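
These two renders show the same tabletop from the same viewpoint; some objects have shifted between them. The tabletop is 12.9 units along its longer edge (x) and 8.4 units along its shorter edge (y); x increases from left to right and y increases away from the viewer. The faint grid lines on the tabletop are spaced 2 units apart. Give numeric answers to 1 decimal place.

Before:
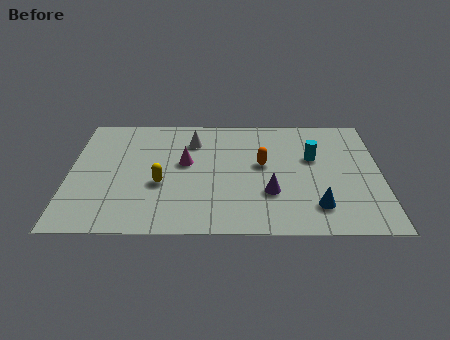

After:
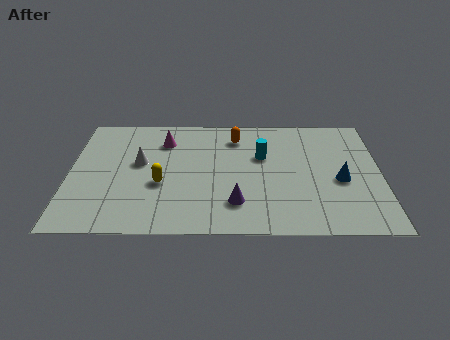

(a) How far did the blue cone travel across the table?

2.1

The blue cone moved from about (10.2, 1.8) to (11.2, 3.6), a distance of √(1.0² + 1.8²) ≈ 2.1.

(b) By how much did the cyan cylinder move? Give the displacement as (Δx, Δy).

(-2.1, 0.1)

The cyan cylinder was at about (10.1, 5.2) and moved to about (8.0, 5.3).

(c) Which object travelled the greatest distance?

the white cone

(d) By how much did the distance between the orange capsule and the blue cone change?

+1.7

They were about 3.6 units apart before and 5.3 after — 1.7 units further apart.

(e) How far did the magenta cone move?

1.8

The magenta cone moved from about (4.8, 4.8) to (3.9, 6.4), a distance of √(0.9² + 1.6²) ≈ 1.8.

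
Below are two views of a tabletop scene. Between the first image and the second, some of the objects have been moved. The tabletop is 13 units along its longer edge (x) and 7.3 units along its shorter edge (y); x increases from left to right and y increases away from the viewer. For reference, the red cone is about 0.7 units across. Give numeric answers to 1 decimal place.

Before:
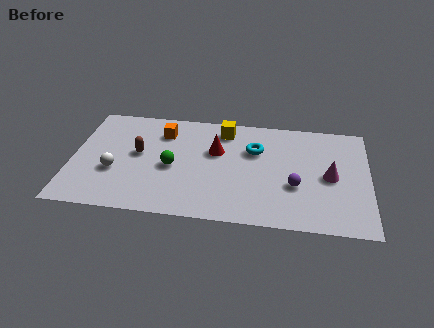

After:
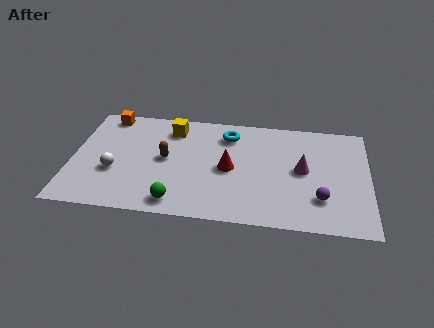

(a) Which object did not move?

the white sphere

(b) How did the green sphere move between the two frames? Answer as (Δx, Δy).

(0.3, -2.3)

The green sphere started near (4.4, 3.3) and ended near (4.7, 1.0).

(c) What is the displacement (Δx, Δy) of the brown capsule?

(1.2, -0.2)

The brown capsule started near (2.9, 4.0) and ended near (4.1, 3.8).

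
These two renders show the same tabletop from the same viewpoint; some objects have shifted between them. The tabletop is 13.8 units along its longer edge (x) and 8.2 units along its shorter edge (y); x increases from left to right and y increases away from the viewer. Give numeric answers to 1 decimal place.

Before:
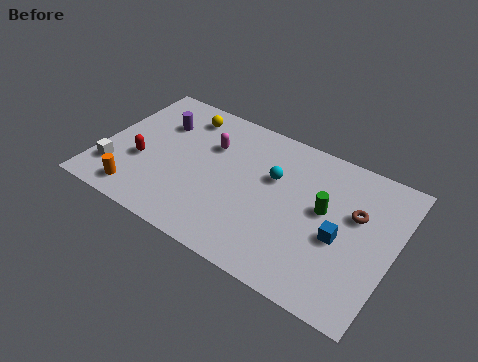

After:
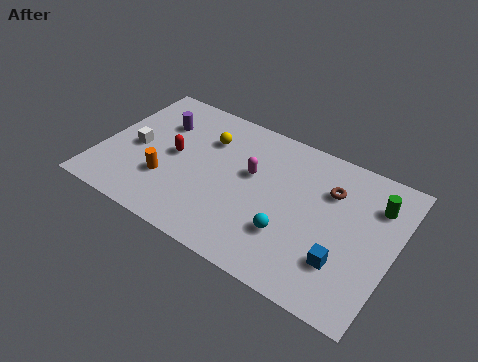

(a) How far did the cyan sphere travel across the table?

3.0

The cyan sphere moved from about (8.0, 5.2) to (9.2, 2.5), a distance of √(1.2² + 2.7²) ≈ 3.0.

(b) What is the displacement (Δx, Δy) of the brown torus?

(-1.3, 0.7)

The brown torus started near (11.9, 5.1) and ended near (10.6, 5.8).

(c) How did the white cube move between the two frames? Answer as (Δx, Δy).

(0.7, 1.8)

The white cube started near (0.9, 2.0) and ended near (1.6, 3.8).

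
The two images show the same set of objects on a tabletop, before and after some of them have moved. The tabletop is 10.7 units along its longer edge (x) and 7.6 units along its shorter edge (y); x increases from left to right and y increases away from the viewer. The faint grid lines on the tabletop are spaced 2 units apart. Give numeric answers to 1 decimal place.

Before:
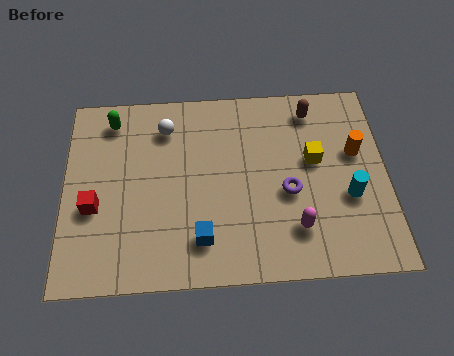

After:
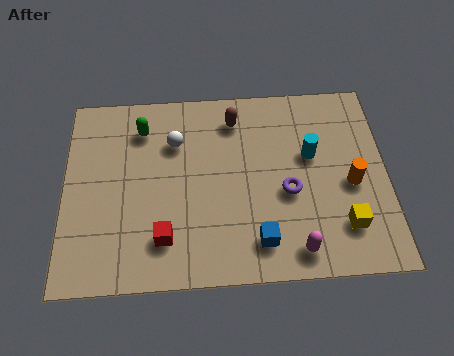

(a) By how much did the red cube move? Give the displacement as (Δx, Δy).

(2.3, -1.3)

From the two frames, the red cube sits at roughly (1.0, 3.0) before and (3.3, 1.7) after.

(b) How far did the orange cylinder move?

1.2

The orange cylinder moved from about (9.7, 4.6) to (9.5, 3.4), a distance of √(0.2² + 1.2²) ≈ 1.2.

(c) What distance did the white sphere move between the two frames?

0.7

The white sphere was near (3.4, 6.0) before and (3.7, 5.4) after, so it travelled √(0.3² + 0.6²) ≈ 0.7 units.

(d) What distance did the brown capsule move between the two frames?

2.6

The brown capsule was near (8.3, 6.4) before and (5.7, 6.2) after, so it travelled √(2.6² + 0.2²) ≈ 2.6 units.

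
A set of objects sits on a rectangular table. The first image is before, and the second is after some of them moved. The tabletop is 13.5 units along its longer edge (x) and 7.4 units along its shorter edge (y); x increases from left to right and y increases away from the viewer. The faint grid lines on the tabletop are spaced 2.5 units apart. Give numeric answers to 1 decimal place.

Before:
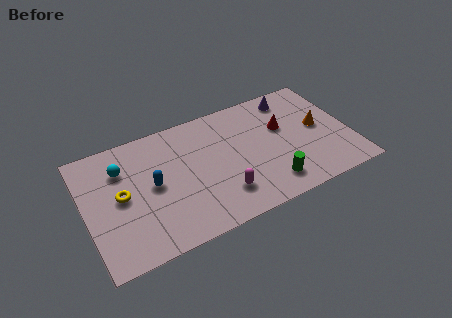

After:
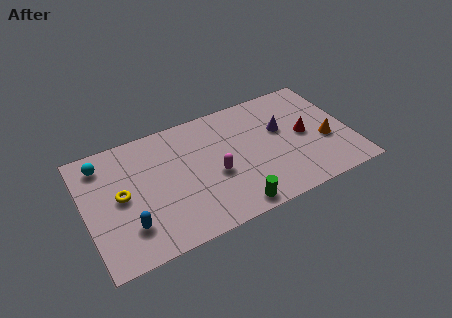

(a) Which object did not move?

the yellow torus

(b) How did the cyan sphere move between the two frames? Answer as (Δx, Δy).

(-0.9, 0.7)

From the two frames, the cyan sphere sits at roughly (2.0, 5.4) before and (1.1, 6.1) after.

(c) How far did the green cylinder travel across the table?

2.1

From (9.1, 1.4) to (7.1, 0.8), the green cylinder covered √(2.0² + 0.6²) ≈ 2.1 units.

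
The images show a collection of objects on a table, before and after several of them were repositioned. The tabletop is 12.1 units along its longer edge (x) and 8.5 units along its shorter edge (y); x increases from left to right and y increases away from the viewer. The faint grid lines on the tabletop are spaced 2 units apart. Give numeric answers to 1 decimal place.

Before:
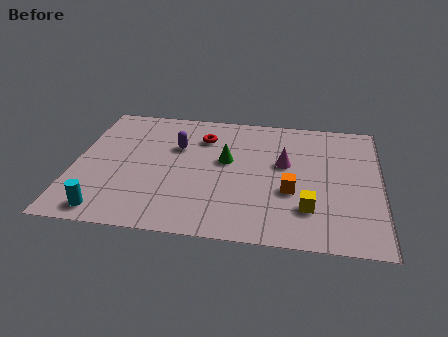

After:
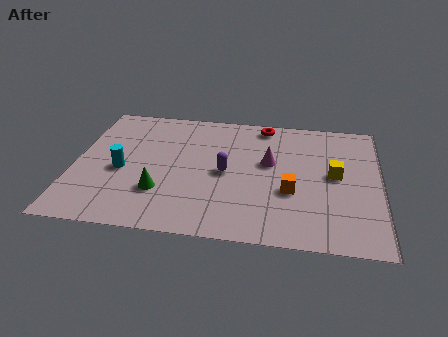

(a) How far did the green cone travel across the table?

3.5

From (6.0, 4.9) to (3.5, 2.5), the green cone covered √(2.5² + 2.4²) ≈ 3.5 units.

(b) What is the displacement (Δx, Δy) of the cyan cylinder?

(0.4, 2.7)

The cyan cylinder started near (1.5, 1.0) and ended near (1.9, 3.7).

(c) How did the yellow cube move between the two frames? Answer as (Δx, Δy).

(1.0, 2.3)

The yellow cube was at about (9.3, 2.2) and moved to about (10.3, 4.5).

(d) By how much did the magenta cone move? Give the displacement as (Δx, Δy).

(-0.6, 0.0)

From the two frames, the magenta cone sits at roughly (8.3, 5.0) before and (7.7, 5.0) after.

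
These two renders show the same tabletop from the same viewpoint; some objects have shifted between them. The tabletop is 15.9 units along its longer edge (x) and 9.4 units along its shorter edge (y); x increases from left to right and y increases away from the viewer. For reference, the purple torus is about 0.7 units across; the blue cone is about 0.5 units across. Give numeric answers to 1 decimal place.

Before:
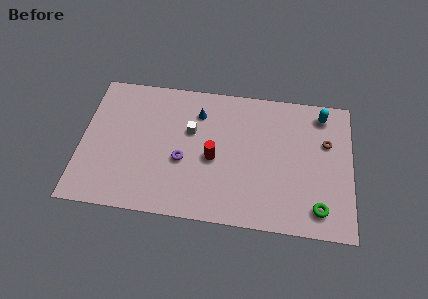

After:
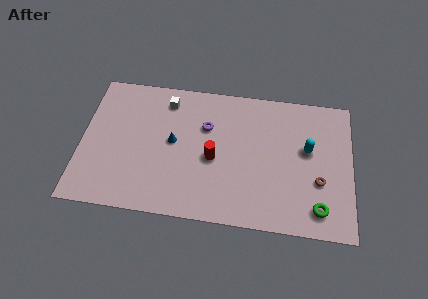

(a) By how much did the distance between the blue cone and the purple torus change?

-1.2

They were about 3.5 units apart before and 2.3 after — 1.2 units closer together.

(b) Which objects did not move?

the green torus and the red cylinder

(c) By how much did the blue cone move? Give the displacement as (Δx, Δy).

(-1.4, -2.2)

The blue cone started near (6.8, 7.2) and ended near (5.4, 5.0).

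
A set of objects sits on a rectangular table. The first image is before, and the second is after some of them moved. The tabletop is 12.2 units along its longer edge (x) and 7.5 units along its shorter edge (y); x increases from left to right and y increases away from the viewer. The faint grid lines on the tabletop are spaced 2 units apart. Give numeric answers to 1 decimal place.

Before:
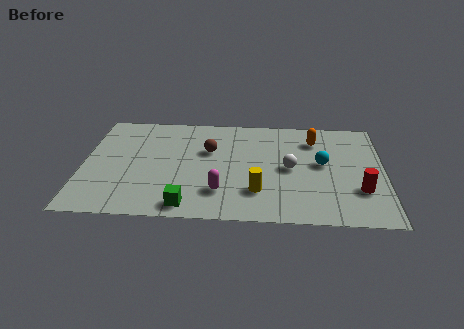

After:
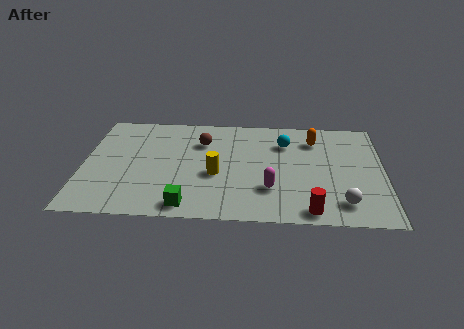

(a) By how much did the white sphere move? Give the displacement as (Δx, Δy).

(2.1, -2.3)

The white sphere was at about (8.4, 3.7) and moved to about (10.5, 1.4).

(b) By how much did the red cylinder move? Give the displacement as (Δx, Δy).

(-2.0, -1.5)

The red cylinder was at about (11.2, 2.3) and moved to about (9.2, 0.8).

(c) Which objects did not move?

the green cube and the orange capsule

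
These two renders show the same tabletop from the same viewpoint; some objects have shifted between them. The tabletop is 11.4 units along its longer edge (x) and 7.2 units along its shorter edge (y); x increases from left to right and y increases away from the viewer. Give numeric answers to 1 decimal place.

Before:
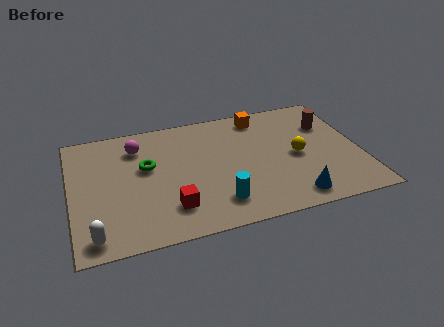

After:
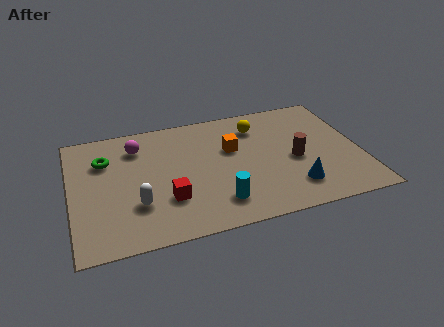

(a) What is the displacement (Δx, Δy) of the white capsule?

(1.7, 1.3)

From the two frames, the white capsule sits at roughly (0.8, 0.9) before and (2.5, 2.2) after.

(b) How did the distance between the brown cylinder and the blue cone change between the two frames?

-2.8

The distance was about 4.4 in the first image and 1.6 in the second, so they moved 2.8 units closer together.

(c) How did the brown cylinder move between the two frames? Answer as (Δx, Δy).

(-1.5, -1.8)

The brown cylinder started near (10.3, 5.0) and ended near (8.8, 3.2).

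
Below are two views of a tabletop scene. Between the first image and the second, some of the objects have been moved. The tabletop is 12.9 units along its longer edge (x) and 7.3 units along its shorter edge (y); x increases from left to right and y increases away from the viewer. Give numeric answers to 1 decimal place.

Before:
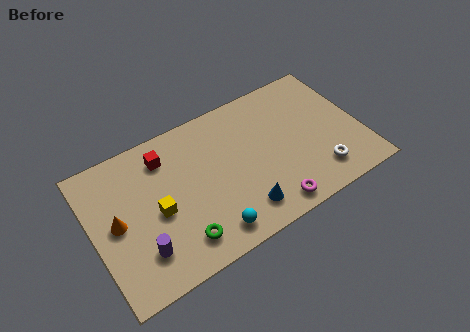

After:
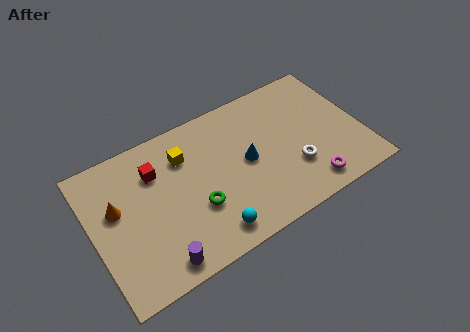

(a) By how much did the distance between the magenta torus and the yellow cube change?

+1.3

The distance was about 5.6 in the first image and 6.9 in the second, so they moved 1.3 units further apart.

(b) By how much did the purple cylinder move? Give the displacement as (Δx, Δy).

(0.7, -0.9)

The purple cylinder started near (2.0, 1.8) and ended near (2.7, 0.9).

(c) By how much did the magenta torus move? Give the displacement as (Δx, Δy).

(1.9, 0.2)

From the two frames, the magenta torus sits at roughly (8.1, 0.9) before and (10.0, 1.1) after.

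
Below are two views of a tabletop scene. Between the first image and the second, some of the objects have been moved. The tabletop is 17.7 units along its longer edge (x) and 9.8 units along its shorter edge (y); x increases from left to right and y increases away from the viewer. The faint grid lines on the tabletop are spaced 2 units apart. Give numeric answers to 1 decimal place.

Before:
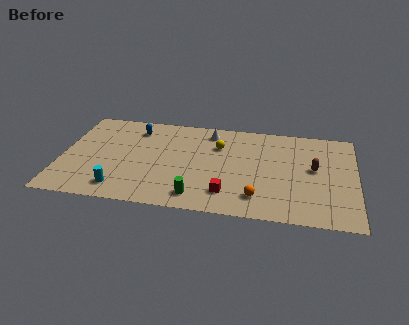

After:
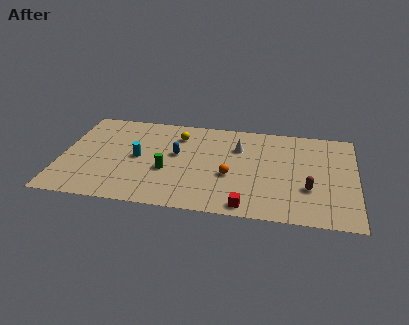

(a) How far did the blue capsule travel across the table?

3.5

From (4.3, 7.9) to (6.9, 5.6), the blue capsule covered √(2.6² + 2.3²) ≈ 3.5 units.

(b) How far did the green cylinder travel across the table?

3.0

The green cylinder moved from about (8.3, 1.5) to (6.4, 3.8), a distance of √(1.9² + 2.3²) ≈ 3.0.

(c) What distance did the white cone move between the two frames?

2.3

The white cone moved from about (8.8, 8.3) to (10.6, 6.9), a distance of √(1.8² + 1.4²) ≈ 2.3.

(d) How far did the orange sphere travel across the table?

2.5

From (11.9, 2.0) to (10.2, 3.9), the orange sphere covered √(1.7² + 1.9²) ≈ 2.5 units.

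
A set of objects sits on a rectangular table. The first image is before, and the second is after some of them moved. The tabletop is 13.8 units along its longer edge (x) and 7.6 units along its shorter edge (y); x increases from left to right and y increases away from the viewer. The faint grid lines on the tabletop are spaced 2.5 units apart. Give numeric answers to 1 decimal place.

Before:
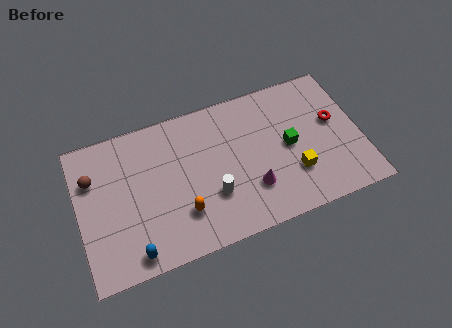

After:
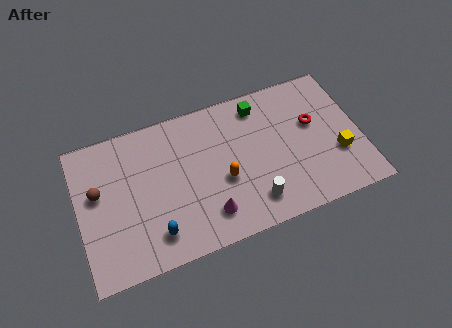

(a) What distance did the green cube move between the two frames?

2.9

The green cube moved from about (10.3, 3.8) to (9.1, 6.4), a distance of √(1.2² + 2.6²) ≈ 2.9.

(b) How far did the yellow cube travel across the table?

2.2

The yellow cube moved from about (10.4, 2.3) to (12.6, 2.6), a distance of √(2.2² + 0.3²) ≈ 2.2.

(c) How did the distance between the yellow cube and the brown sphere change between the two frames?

+1.7

Before: roughly 10.1 units apart; after: 11.8. That's 1.7 units further apart.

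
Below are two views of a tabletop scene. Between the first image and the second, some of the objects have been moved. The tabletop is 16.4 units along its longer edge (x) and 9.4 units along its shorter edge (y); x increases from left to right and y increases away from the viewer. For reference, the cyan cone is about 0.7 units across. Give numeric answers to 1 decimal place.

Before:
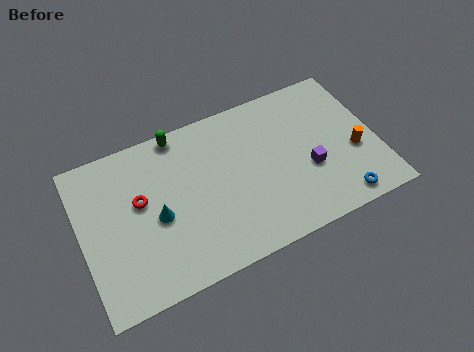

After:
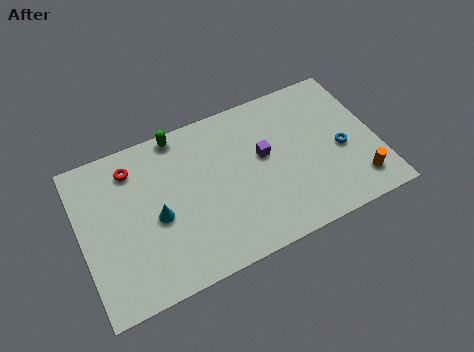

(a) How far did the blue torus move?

3.0

The blue torus moved from about (13.9, 1.1) to (14.4, 4.1), a distance of √(0.5² + 3.0²) ≈ 3.0.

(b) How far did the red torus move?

2.1

The red torus was near (3.3, 5.5) before and (3.1, 7.6) after, so it travelled √(0.2² + 2.1²) ≈ 2.1 units.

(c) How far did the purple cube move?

2.9

The purple cube was near (12.5, 3.6) before and (10.2, 5.4) after, so it travelled √(2.3² + 1.8²) ≈ 2.9 units.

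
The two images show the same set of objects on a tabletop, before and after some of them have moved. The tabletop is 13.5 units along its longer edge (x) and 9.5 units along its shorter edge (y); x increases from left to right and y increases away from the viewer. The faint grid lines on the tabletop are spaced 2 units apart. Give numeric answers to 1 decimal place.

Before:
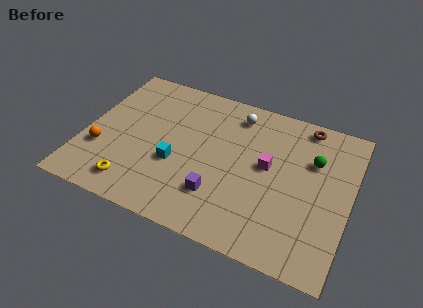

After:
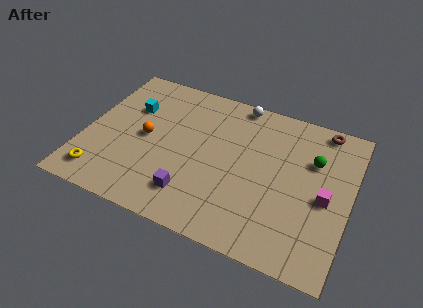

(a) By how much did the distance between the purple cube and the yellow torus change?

+0.3

They were about 4.3 units apart before and 4.6 after — 0.3 units further apart.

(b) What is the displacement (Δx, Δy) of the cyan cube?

(-2.7, 2.8)

From the two frames, the cyan cube sits at roughly (4.8, 3.6) before and (2.1, 6.4) after.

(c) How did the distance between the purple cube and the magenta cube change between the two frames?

+3.4

Before: roughly 3.5 units apart; after: 6.9. That's 3.4 units further apart.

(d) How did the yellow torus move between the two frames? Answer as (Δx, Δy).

(-1.7, 0.0)

The yellow torus was at about (2.9, 1.5) and moved to about (1.2, 1.5).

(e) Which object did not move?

the green sphere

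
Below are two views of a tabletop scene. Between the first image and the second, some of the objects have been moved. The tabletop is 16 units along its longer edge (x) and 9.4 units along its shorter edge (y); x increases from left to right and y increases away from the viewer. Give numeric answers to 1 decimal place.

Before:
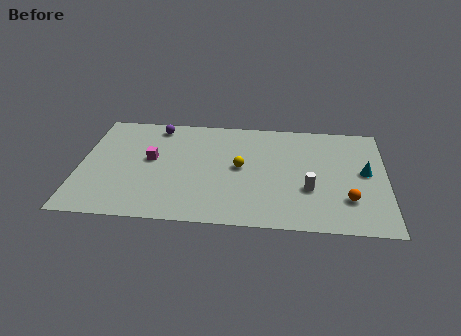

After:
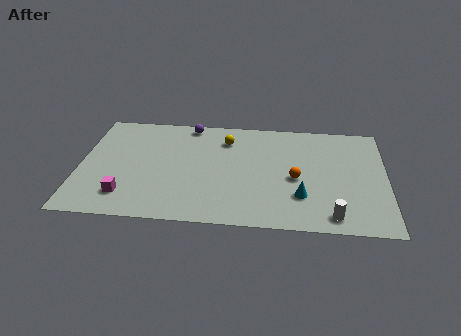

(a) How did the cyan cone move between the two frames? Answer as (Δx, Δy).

(-3.3, -2.3)

The cyan cone was at about (14.9, 5.0) and moved to about (11.6, 2.7).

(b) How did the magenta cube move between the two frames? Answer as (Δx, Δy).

(-1.2, -3.2)

The magenta cube was at about (3.7, 5.2) and moved to about (2.5, 2.0).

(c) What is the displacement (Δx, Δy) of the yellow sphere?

(-0.8, 2.4)

The yellow sphere started near (8.4, 4.9) and ended near (7.6, 7.3).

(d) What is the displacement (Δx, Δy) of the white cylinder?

(1.2, -2.1)

The white cylinder was at about (12.0, 3.3) and moved to about (13.2, 1.2).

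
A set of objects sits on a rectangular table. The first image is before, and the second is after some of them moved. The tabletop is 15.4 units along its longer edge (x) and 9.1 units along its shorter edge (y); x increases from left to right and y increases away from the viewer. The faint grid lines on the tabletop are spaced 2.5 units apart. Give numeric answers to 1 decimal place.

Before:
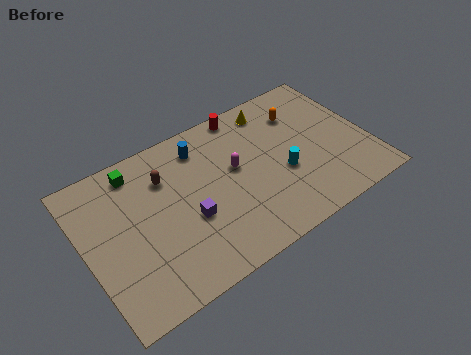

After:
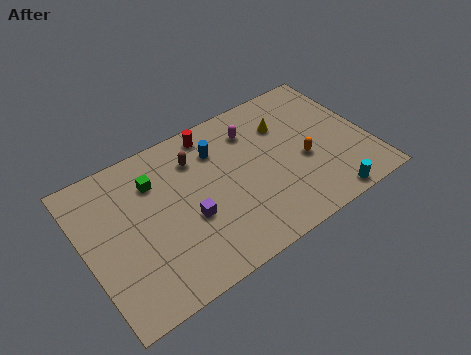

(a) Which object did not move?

the purple cube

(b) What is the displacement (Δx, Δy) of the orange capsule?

(-0.4, -3.0)

From the two frames, the orange capsule sits at roughly (12.2, 6.8) before and (11.8, 3.8) after.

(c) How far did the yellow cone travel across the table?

1.4

The yellow cone was near (10.8, 7.8) before and (11.2, 6.5) after, so it travelled √(0.4² + 1.3²) ≈ 1.4 units.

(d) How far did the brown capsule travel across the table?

1.7

From (4.6, 6.6) to (6.3, 6.9), the brown capsule covered √(1.7² + 0.3²) ≈ 1.7 units.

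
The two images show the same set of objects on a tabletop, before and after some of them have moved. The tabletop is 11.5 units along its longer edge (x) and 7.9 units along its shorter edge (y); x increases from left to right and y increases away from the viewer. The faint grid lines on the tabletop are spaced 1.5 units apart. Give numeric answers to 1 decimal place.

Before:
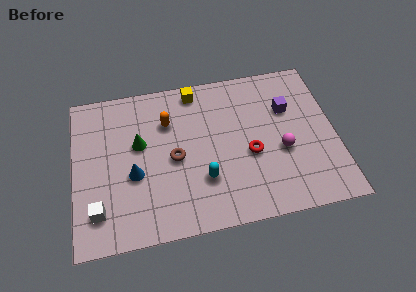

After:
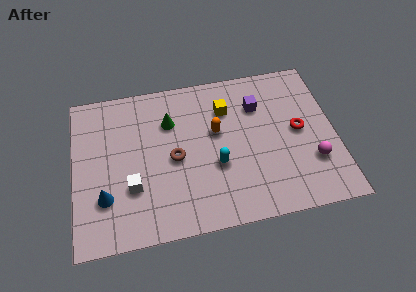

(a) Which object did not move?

the brown torus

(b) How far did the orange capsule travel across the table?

2.3

From (4.2, 5.6) to (6.3, 4.7), the orange capsule covered √(2.1² + 0.9²) ≈ 2.3 units.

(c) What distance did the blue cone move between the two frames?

1.6

The blue cone moved from about (2.6, 3.2) to (1.3, 2.3), a distance of √(1.3² + 0.9²) ≈ 1.6.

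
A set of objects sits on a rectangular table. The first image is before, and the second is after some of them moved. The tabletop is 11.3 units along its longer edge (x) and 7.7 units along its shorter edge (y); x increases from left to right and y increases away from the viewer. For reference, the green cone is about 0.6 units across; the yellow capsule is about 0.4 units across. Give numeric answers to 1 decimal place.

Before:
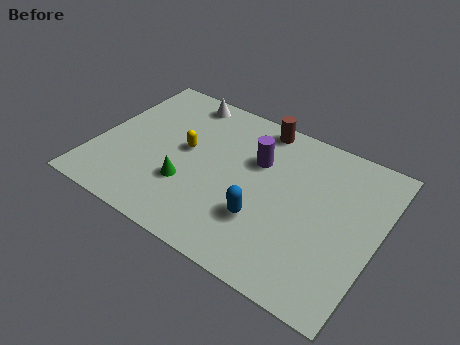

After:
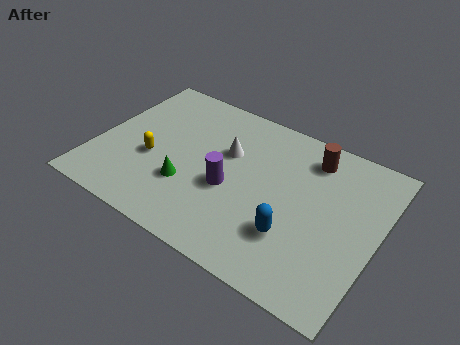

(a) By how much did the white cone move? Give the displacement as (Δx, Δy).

(2.2, -1.9)

The white cone was at about (2.9, 6.8) and moved to about (5.1, 4.9).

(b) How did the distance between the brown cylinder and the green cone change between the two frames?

+0.9

The distance was about 4.9 in the first image and 5.8 in the second, so they moved 0.9 units further apart.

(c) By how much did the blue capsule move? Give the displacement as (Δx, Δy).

(1.2, -0.1)

The blue capsule was at about (7.0, 2.4) and moved to about (8.2, 2.3).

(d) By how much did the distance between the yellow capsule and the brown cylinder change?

+3.1

The distance was about 3.7 in the first image and 6.8 in the second, so they moved 3.1 units further apart.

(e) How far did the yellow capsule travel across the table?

1.6

The yellow capsule was near (3.5, 4.2) before and (2.3, 3.1) after, so it travelled √(1.2² + 1.1²) ≈ 1.6 units.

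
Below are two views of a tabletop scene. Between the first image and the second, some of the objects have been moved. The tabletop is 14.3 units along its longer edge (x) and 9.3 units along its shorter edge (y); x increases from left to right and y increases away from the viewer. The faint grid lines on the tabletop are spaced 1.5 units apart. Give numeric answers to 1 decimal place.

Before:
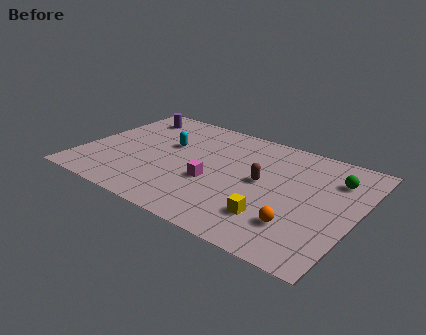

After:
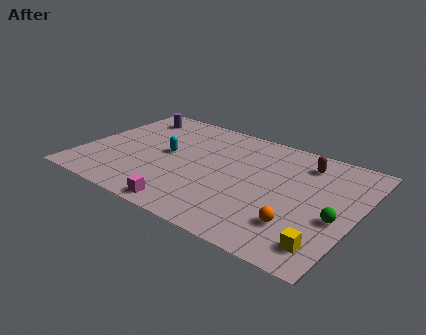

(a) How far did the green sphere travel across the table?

3.1

From (12.9, 6.9) to (13.4, 3.8), the green sphere covered √(0.5² + 3.1²) ≈ 3.1 units.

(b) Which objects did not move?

the orange sphere and the purple cylinder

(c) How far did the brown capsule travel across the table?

3.2

The brown capsule moved from about (9.4, 4.9) to (11.2, 7.5), a distance of √(1.8² + 2.6²) ≈ 3.2.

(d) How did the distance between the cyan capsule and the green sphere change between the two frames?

+0.4

They were about 8.8 units apart before and 9.2 after — 0.4 units further apart.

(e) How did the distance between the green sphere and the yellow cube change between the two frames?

-3.0

The distance was about 5.2 in the first image and 2.2 in the second, so they moved 3.0 units closer together.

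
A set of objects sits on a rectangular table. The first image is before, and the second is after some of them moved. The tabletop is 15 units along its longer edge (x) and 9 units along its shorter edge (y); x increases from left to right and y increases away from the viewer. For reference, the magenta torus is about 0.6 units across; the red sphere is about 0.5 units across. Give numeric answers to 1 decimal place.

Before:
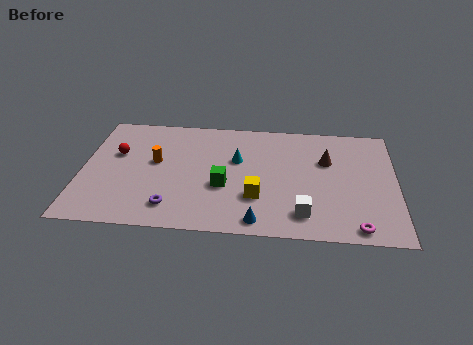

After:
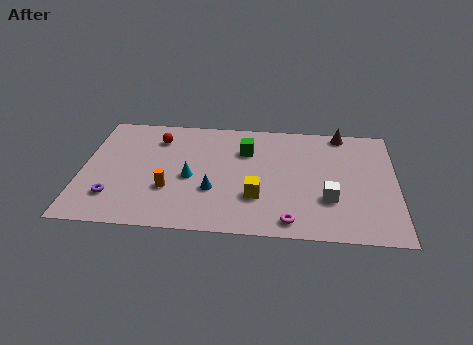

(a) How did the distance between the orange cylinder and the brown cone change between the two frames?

+1.5

Before: roughly 8.2 units apart; after: 9.7. That's 1.5 units further apart.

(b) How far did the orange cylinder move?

2.2

From (3.5, 5.1) to (4.2, 3.0), the orange cylinder covered √(0.7² + 2.1²) ≈ 2.2 units.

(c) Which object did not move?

the yellow cube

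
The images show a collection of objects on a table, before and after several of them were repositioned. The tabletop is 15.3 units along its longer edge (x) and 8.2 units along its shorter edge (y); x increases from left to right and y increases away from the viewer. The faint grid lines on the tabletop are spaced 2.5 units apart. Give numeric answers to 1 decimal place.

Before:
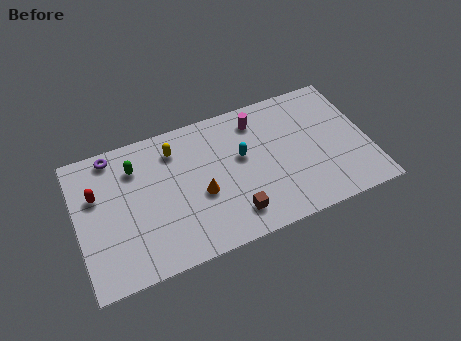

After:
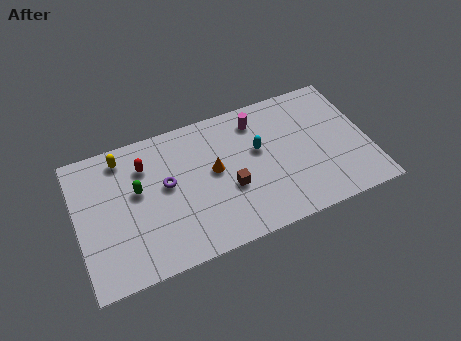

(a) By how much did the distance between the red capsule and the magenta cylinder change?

-2.7

They were about 8.7 units apart before and 6.0 after — 2.7 units closer together.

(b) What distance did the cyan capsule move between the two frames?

0.9

From (8.7, 4.8) to (9.6, 4.9), the cyan capsule covered √(0.9² + 0.1²) ≈ 0.9 units.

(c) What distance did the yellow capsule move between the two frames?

2.7

The yellow capsule moved from about (5.3, 6.5) to (2.6, 7.0), a distance of √(2.7² + 0.5²) ≈ 2.7.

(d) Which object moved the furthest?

the purple torus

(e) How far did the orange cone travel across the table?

1.4

The orange cone moved from about (6.4, 3.4) to (7.2, 4.5), a distance of √(0.8² + 1.1²) ≈ 1.4.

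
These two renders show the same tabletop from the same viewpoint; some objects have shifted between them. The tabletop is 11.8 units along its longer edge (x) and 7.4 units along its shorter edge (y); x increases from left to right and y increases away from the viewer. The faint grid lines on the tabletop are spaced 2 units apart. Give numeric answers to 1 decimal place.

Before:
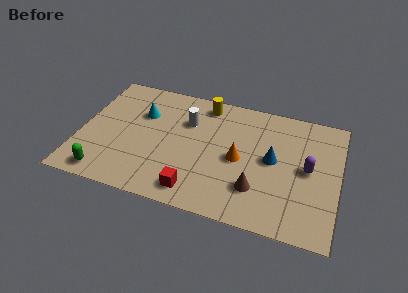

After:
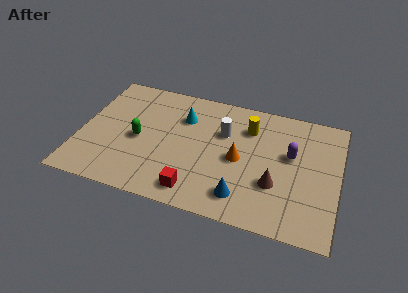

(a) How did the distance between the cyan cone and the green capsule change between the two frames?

-1.6

They were about 4.3 units apart before and 2.7 after — 1.6 units closer together.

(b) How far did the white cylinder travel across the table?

1.7

The white cylinder was near (4.8, 5.1) before and (6.5, 4.9) after, so it travelled √(1.7² + 0.2²) ≈ 1.7 units.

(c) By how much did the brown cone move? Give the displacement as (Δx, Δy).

(0.8, 0.5)

The brown cone started near (8.2, 2.0) and ended near (9.0, 2.5).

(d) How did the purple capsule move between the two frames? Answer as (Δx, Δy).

(-0.8, 0.6)

The purple capsule was at about (10.4, 3.8) and moved to about (9.6, 4.4).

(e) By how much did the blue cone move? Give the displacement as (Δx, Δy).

(-1.2, -2.5)

From the two frames, the blue cone sits at roughly (8.8, 3.9) before and (7.6, 1.4) after.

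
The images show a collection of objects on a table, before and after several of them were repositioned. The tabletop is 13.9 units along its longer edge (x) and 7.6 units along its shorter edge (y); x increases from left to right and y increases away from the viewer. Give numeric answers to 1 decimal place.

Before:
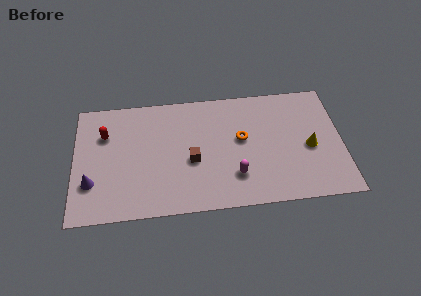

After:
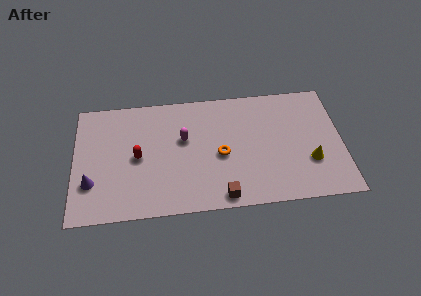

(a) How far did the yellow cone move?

0.9

From (12.2, 3.4) to (12.2, 2.5), the yellow cone covered √(0.0² + 0.9²) ≈ 0.9 units.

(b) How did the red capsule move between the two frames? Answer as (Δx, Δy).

(1.7, -1.6)

The red capsule was at about (1.6, 5.3) and moved to about (3.3, 3.7).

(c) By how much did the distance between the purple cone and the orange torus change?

-1.3

They were about 8.1 units apart before and 6.8 after — 1.3 units closer together.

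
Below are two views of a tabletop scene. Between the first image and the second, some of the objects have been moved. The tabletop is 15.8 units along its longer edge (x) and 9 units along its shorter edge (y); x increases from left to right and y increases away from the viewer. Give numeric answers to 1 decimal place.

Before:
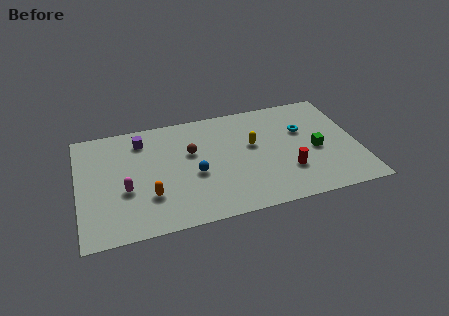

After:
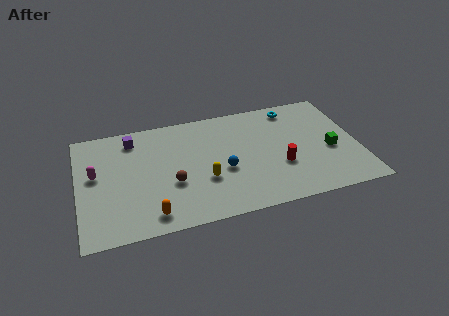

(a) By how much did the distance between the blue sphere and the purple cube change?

+1.7

The distance was about 4.5 in the first image and 6.2 in the second, so they moved 1.7 units further apart.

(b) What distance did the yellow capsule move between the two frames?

3.6

The yellow capsule was near (9.9, 5.3) before and (7.0, 3.2) after, so it travelled √(2.9² + 2.1²) ≈ 3.6 units.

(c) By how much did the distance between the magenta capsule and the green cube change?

+2.5

The distance was about 10.8 in the first image and 13.3 in the second, so they moved 2.5 units further apart.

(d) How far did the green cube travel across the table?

0.8

The green cube was near (13.4, 4.0) before and (14.2, 3.8) after, so it travelled √(0.8² + 0.2²) ≈ 0.8 units.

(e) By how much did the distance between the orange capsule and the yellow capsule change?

-2.9

They were about 6.5 units apart before and 3.6 after — 2.9 units closer together.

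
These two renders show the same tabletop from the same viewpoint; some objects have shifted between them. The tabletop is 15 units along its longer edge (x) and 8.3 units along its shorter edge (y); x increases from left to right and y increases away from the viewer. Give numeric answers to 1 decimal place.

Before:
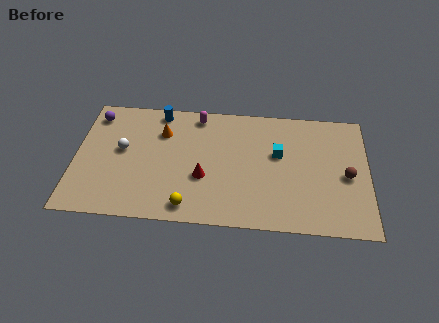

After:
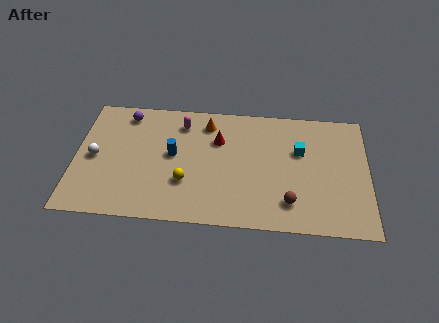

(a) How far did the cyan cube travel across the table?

1.1

The cyan cube was near (10.4, 5.0) before and (11.5, 5.3) after, so it travelled √(1.1² + 0.3²) ≈ 1.1 units.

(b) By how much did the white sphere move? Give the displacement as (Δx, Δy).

(-1.4, -0.6)

From the two frames, the white sphere sits at roughly (2.4, 4.6) before and (1.0, 4.0) after.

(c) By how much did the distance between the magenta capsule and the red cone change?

-2.1

They were about 4.2 units apart before and 2.1 after — 2.1 units closer together.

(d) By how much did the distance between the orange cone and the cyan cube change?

-1.1

The distance was about 6.1 in the first image and 5.0 in the second, so they moved 1.1 units closer together.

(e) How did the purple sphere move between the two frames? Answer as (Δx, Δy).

(1.6, 0.2)

The purple sphere started near (0.9, 6.9) and ended near (2.5, 7.1).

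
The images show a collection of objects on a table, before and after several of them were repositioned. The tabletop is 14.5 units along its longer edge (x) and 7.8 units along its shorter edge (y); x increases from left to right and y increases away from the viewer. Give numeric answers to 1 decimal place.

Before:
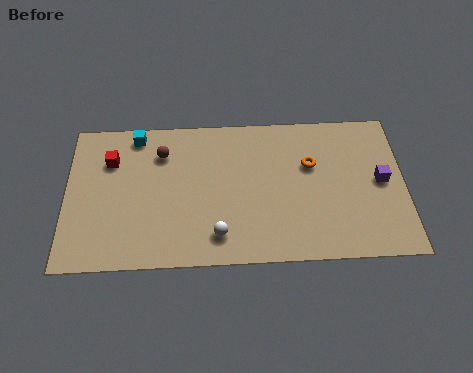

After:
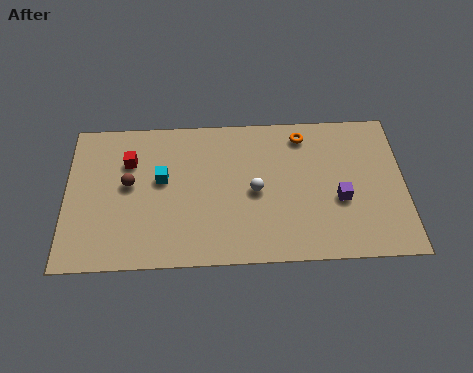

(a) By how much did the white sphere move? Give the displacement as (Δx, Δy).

(1.6, 2.2)

The white sphere started near (6.5, 1.5) and ended near (8.1, 3.7).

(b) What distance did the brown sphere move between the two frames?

2.1

The brown sphere was near (4.1, 5.9) before and (2.7, 4.3) after, so it travelled √(1.4² + 1.6²) ≈ 2.1 units.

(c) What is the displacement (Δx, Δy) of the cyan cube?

(1.1, -2.4)

The cyan cube was at about (3.0, 6.9) and moved to about (4.1, 4.5).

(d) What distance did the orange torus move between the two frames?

1.6

From (10.5, 5.0) to (10.2, 6.6), the orange torus covered √(0.3² + 1.6²) ≈ 1.6 units.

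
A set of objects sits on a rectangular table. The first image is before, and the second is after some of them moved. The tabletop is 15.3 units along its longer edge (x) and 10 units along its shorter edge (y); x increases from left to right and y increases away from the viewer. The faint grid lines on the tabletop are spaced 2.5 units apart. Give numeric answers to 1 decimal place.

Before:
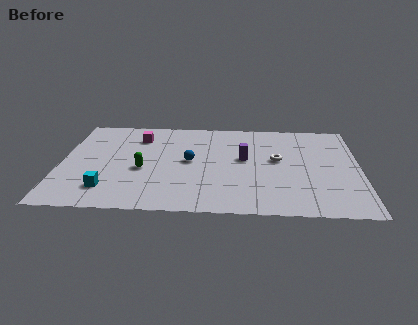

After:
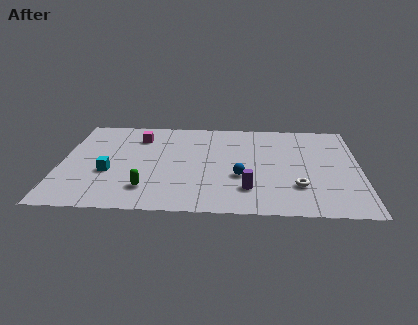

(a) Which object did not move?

the magenta cube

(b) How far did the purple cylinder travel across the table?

3.2

From (9.4, 5.6) to (9.6, 2.4), the purple cylinder covered √(0.2² + 3.2²) ≈ 3.2 units.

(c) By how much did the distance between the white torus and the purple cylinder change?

+0.8

Before: roughly 1.7 units apart; after: 2.5. That's 0.8 units further apart.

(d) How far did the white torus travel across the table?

3.0

From (11.1, 5.6) to (12.1, 2.8), the white torus covered √(1.0² + 2.8²) ≈ 3.0 units.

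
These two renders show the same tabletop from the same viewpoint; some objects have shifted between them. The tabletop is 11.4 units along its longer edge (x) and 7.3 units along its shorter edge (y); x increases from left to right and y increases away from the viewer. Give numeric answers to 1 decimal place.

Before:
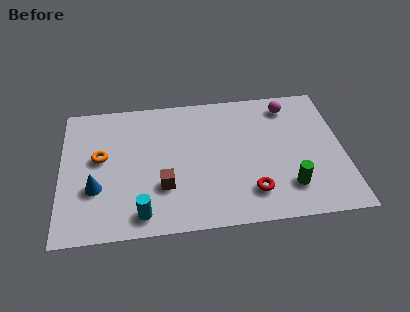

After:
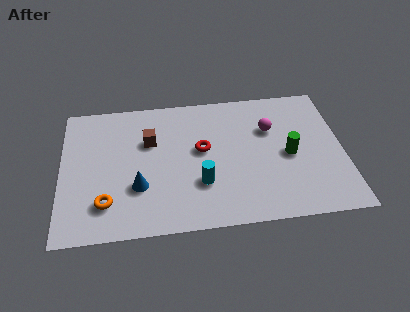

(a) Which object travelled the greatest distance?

the red torus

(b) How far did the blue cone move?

1.7

The blue cone moved from about (1.4, 2.5) to (3.1, 2.4), a distance of √(1.7² + 0.1²) ≈ 1.7.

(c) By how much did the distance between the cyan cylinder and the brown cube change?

+1.6

They were about 1.6 units apart before and 3.2 after — 1.6 units further apart.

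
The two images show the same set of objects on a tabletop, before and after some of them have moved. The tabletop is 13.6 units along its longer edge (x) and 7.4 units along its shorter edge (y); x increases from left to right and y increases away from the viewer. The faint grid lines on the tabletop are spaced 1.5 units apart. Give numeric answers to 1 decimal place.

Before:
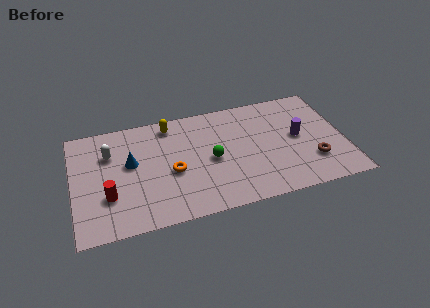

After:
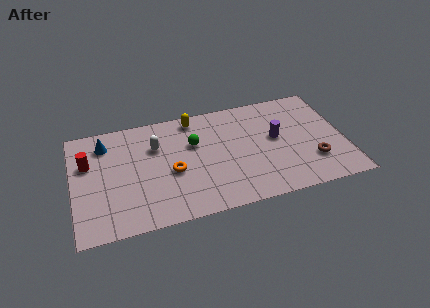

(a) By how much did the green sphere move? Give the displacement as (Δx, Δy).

(-0.8, 1.3)

The green sphere started near (6.9, 3.5) and ended near (6.1, 4.8).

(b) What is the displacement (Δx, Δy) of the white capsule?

(2.3, -0.1)

The white capsule started near (1.9, 5.2) and ended near (4.2, 5.1).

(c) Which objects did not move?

the brown torus and the orange torus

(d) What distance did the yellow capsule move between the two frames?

1.2

From (5.0, 6.4) to (6.2, 6.5), the yellow capsule covered √(1.2² + 0.1²) ≈ 1.2 units.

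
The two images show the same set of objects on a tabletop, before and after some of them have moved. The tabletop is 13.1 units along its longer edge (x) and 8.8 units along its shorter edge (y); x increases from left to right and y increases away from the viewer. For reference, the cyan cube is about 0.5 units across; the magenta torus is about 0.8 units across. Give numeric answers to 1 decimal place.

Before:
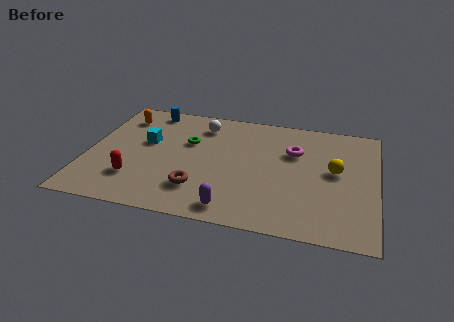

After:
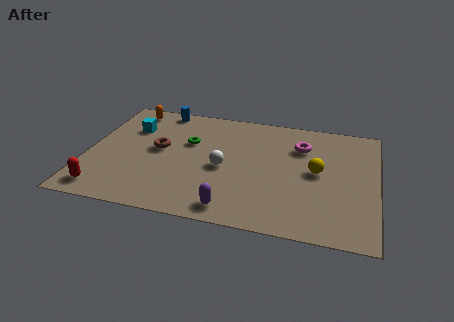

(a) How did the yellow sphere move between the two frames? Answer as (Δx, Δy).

(-0.8, -0.2)

From the two frames, the yellow sphere sits at roughly (11.2, 4.8) before and (10.4, 4.6) after.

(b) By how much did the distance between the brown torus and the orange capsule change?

-2.9

They were about 6.2 units apart before and 3.3 after — 2.9 units closer together.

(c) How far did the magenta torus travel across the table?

0.6

The magenta torus was near (9.3, 5.9) before and (9.6, 6.4) after, so it travelled √(0.3² + 0.5²) ≈ 0.6 units.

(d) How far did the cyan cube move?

1.3

From (2.6, 5.2) to (1.8, 6.2), the cyan cube covered √(0.8² + 1.0²) ≈ 1.3 units.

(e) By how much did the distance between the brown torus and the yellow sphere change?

+0.7

Before: roughly 6.5 units apart; after: 7.2. That's 0.7 units further apart.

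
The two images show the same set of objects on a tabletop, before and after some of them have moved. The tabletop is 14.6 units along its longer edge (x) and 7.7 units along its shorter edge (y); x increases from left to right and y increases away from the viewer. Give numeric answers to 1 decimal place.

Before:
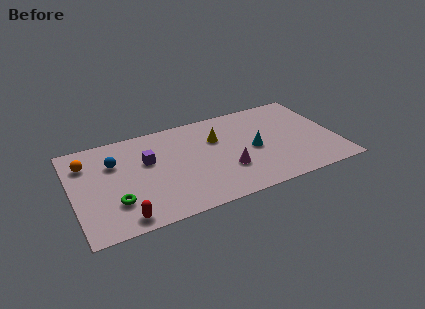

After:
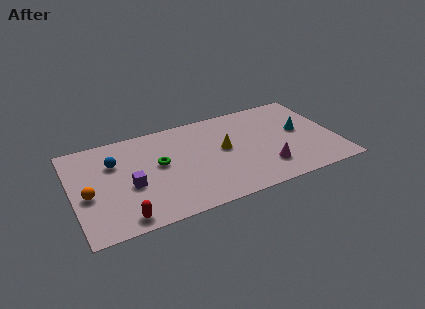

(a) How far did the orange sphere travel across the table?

2.5

From (0.9, 5.8) to (0.8, 3.3), the orange sphere covered √(0.1² + 2.5²) ≈ 2.5 units.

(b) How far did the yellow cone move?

1.0

The yellow cone moved from about (8.1, 5.2) to (8.4, 4.2), a distance of √(0.3² + 1.0²) ≈ 1.0.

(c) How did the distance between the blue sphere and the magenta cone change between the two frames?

+2.2

They were about 6.6 units apart before and 8.8 after — 2.2 units further apart.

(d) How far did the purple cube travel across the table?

1.9

From (4.2, 4.8) to (3.1, 3.2), the purple cube covered √(1.1² + 1.6²) ≈ 1.9 units.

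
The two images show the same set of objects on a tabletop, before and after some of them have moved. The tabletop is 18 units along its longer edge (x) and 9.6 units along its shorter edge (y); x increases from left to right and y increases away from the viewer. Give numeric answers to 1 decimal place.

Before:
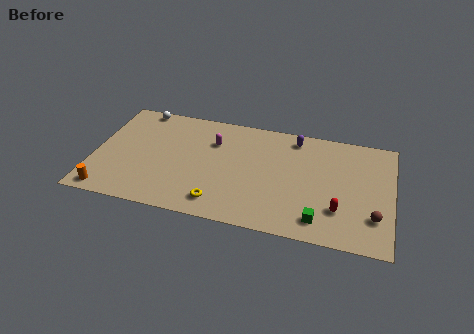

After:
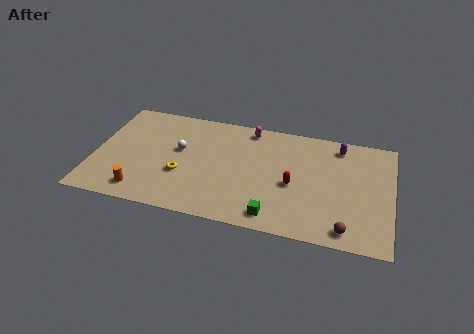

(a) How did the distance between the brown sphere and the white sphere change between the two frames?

-4.7

The distance was about 15.9 in the first image and 11.2 in the second, so they moved 4.7 units closer together.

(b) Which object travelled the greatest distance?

the white sphere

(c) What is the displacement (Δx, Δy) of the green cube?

(-2.7, -0.3)

The green cube started near (13.8, 1.6) and ended near (11.1, 1.3).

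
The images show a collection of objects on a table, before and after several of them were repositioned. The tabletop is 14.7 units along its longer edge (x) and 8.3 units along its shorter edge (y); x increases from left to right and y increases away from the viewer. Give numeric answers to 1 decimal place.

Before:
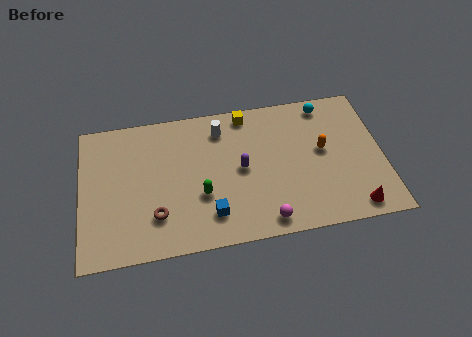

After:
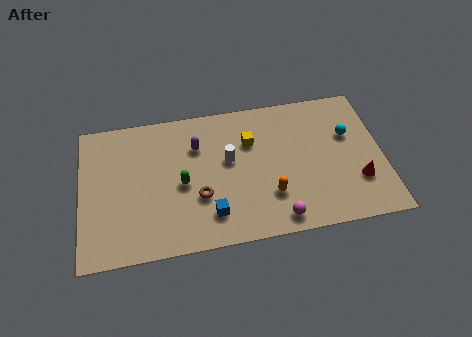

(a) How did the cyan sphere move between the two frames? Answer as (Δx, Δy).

(1.0, -2.0)

From the two frames, the cyan sphere sits at roughly (12.1, 7.3) before and (13.1, 5.3) after.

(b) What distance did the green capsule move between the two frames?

1.2

The green capsule moved from about (5.8, 3.0) to (4.9, 3.8), a distance of √(0.9² + 0.8²) ≈ 1.2.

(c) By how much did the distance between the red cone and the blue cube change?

+0.3

They were about 6.9 units apart before and 7.2 after — 0.3 units further apart.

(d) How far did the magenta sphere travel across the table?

0.6

The magenta sphere moved from about (8.8, 1.0) to (9.4, 1.0), a distance of √(0.6² + 0.0²) ≈ 0.6.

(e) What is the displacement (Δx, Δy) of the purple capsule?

(-2.1, 1.7)

The purple capsule started near (7.8, 4.2) and ended near (5.7, 5.9).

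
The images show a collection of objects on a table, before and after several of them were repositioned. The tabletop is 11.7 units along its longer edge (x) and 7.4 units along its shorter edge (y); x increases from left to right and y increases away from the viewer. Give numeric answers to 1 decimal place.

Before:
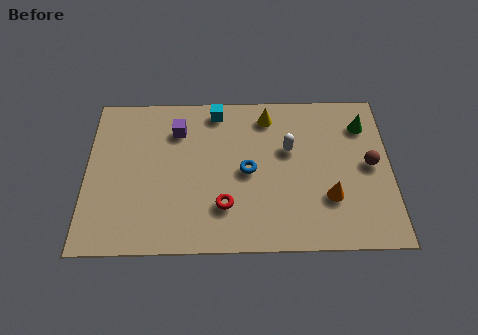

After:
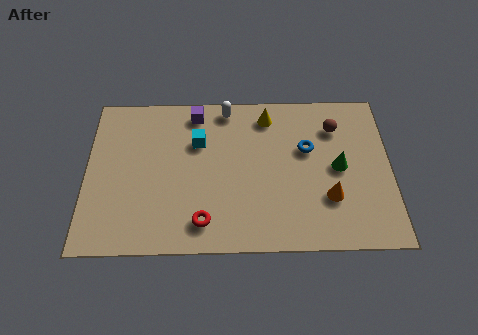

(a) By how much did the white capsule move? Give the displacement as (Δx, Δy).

(-2.4, 2.0)

The white capsule was at about (7.8, 4.6) and moved to about (5.4, 6.6).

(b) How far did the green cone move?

2.2

The green cone moved from about (10.7, 5.7) to (9.7, 3.7), a distance of √(1.0² + 2.0²) ≈ 2.2.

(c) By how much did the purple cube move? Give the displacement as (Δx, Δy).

(0.7, 0.8)

The purple cube started near (3.5, 5.6) and ended near (4.2, 6.4).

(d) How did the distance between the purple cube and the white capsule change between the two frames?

-3.2

Before: roughly 4.4 units apart; after: 1.2. That's 3.2 units closer together.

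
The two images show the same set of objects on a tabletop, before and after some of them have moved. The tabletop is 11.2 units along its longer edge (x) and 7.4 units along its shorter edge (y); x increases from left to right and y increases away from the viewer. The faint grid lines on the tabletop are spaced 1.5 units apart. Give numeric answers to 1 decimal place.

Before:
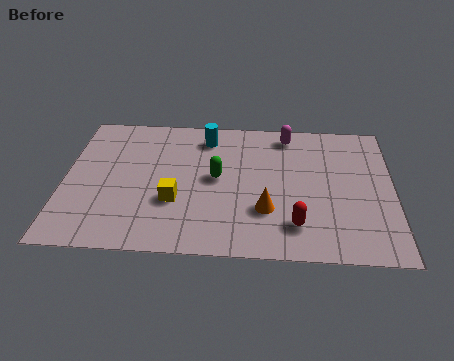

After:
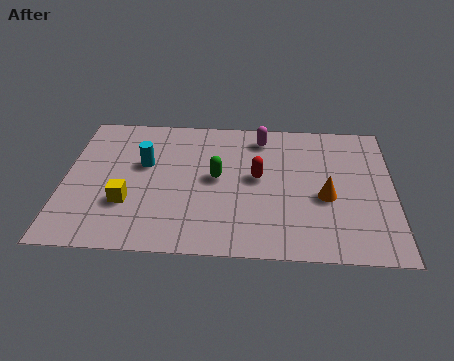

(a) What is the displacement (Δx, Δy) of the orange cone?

(2.0, 0.8)

The orange cone was at about (6.9, 2.3) and moved to about (8.9, 3.1).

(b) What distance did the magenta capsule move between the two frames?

0.9

The magenta capsule was near (7.6, 6.4) before and (6.7, 6.2) after, so it travelled √(0.9² + 0.2²) ≈ 0.9 units.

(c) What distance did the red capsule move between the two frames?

2.7

From (7.9, 1.6) to (6.6, 4.0), the red capsule covered √(1.3² + 2.4²) ≈ 2.7 units.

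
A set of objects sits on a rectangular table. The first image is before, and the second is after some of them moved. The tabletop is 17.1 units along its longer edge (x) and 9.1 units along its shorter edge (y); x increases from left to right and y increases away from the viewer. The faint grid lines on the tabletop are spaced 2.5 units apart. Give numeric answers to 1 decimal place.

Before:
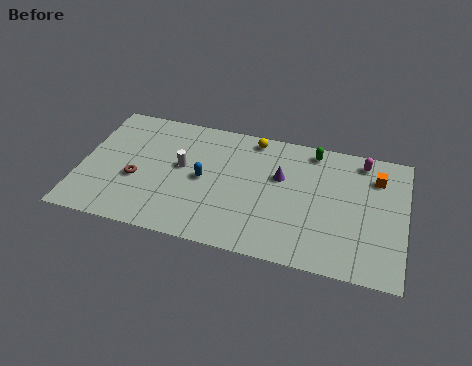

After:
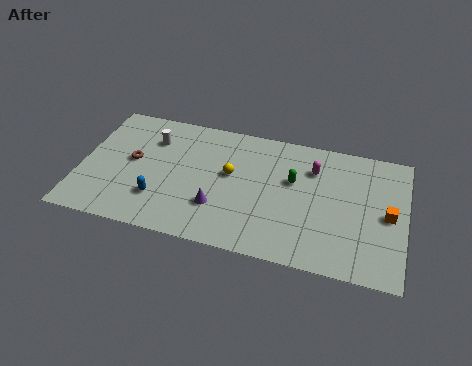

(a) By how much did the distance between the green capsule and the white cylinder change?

+0.3

They were about 7.4 units apart before and 7.7 after — 0.3 units further apart.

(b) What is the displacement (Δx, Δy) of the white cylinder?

(-1.7, 1.6)

From the two frames, the white cylinder sits at roughly (5.3, 5.1) before and (3.6, 6.7) after.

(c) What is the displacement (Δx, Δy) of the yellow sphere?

(-1.0, -2.9)

The yellow sphere was at about (8.9, 8.1) and moved to about (7.9, 5.2).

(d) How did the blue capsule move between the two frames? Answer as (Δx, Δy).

(-2.2, -2.0)

The blue capsule started near (6.5, 4.5) and ended near (4.3, 2.5).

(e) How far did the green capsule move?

2.6

From (12.1, 8.0) to (11.2, 5.6), the green capsule covered √(0.9² + 2.4²) ≈ 2.6 units.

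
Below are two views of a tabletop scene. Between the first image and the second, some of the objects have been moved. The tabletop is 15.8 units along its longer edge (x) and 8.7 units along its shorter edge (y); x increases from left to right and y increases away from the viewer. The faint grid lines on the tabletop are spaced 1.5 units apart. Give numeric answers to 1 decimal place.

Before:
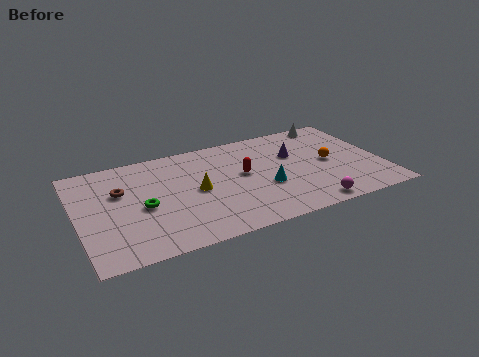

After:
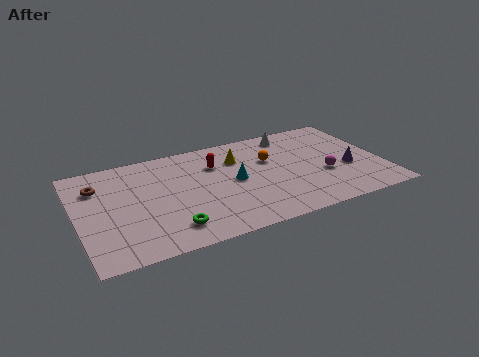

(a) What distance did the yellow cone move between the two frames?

3.1

The yellow cone moved from about (6.1, 4.3) to (8.5, 6.3), a distance of √(2.4² + 2.0²) ≈ 3.1.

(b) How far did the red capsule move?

1.9

The red capsule moved from about (8.6, 4.8) to (7.3, 6.2), a distance of √(1.3² + 1.4²) ≈ 1.9.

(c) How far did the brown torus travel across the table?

1.4

The brown torus moved from about (2.3, 5.6) to (1.2, 6.4), a distance of √(1.1² + 0.8²) ≈ 1.4.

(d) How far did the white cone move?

2.3

The white cone was near (13.8, 7.9) before and (11.5, 7.5) after, so it travelled √(2.3² + 0.4²) ≈ 2.3 units.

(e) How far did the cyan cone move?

1.9

From (9.6, 3.3) to (8.1, 4.4), the cyan cone covered √(1.5² + 1.1²) ≈ 1.9 units.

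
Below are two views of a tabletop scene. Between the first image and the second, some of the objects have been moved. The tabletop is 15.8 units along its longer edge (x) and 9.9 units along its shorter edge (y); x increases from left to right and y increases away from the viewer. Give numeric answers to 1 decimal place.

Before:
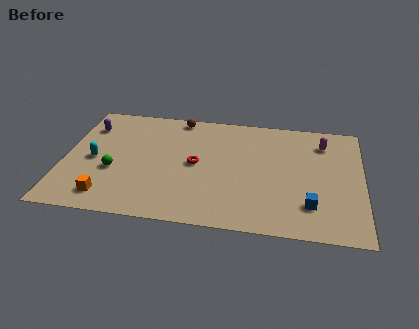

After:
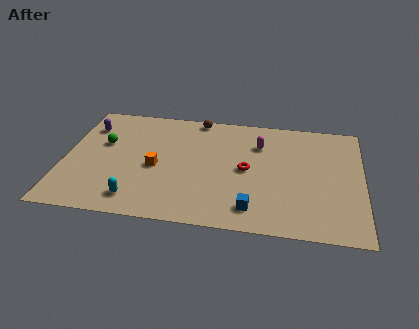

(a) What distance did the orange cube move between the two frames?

3.7

The orange cube was near (2.5, 1.6) before and (4.9, 4.4) after, so it travelled √(2.4² + 2.8²) ≈ 3.7 units.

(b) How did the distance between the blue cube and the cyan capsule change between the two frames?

-5.6

They were about 11.7 units apart before and 6.1 after — 5.6 units closer together.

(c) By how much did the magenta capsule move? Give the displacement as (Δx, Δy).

(-3.4, -0.6)

From the two frames, the magenta capsule sits at roughly (13.7, 7.8) before and (10.3, 7.2) after.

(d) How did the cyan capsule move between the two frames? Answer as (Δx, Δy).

(2.4, -3.0)

The cyan capsule was at about (1.6, 4.6) and moved to about (4.0, 1.6).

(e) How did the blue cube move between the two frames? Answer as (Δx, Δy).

(-3.0, -0.7)

From the two frames, the blue cube sits at roughly (13.1, 2.4) before and (10.1, 1.7) after.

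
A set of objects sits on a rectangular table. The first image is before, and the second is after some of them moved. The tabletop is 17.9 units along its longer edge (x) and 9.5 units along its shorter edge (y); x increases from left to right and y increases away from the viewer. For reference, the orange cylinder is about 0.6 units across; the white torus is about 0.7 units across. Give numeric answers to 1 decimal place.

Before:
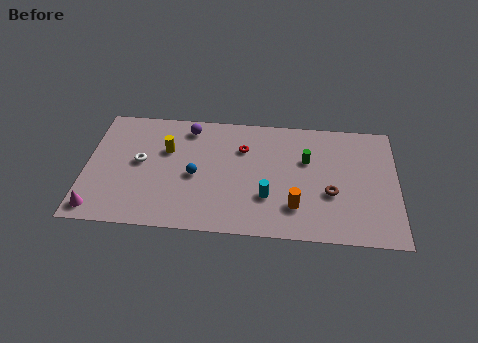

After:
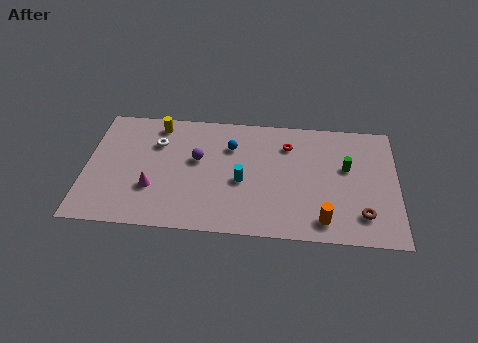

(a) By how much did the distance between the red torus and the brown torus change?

+0.7

Before: roughly 6.0 units apart; after: 6.7. That's 0.7 units further apart.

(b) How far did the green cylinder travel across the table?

2.3

The green cylinder was near (12.7, 6.1) before and (15.0, 5.7) after, so it travelled √(2.3² + 0.4²) ≈ 2.3 units.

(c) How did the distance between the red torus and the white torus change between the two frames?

+1.5

Before: roughly 6.1 units apart; after: 7.6. That's 1.5 units further apart.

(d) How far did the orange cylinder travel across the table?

1.8

The orange cylinder was near (12.1, 2.4) before and (13.7, 1.5) after, so it travelled √(1.6² + 0.9²) ≈ 1.8 units.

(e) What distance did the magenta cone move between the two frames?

3.6

From (0.8, 1.2) to (3.9, 3.1), the magenta cone covered √(3.1² + 1.9²) ≈ 3.6 units.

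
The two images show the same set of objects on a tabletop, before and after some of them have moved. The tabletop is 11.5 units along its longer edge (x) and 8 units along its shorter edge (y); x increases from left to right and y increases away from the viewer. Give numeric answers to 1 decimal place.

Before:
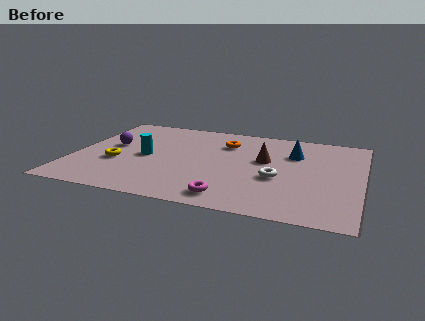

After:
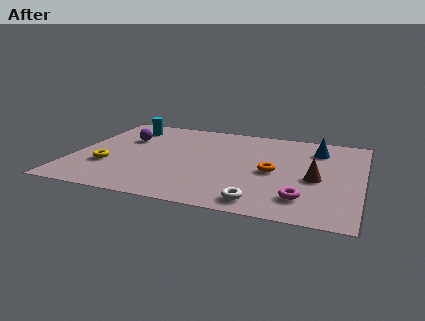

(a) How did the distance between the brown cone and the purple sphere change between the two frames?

+1.8

Before: roughly 6.2 units apart; after: 8.0. That's 1.8 units further apart.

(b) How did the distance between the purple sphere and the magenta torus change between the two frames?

+2.1

Before: roughly 6.1 units apart; after: 8.2. That's 2.1 units further apart.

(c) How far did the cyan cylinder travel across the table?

2.9

The cyan cylinder moved from about (2.9, 3.8) to (1.8, 6.5), a distance of √(1.1² + 2.7²) ≈ 2.9.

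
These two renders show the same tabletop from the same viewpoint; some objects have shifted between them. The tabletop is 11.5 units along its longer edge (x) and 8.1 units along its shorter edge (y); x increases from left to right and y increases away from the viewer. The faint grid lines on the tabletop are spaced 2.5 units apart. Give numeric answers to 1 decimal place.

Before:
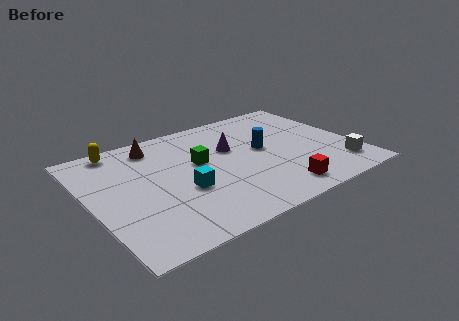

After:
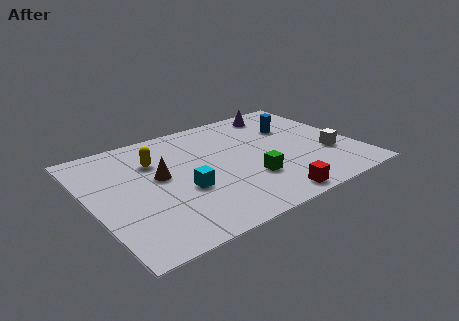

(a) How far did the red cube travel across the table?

0.6

From (7.6, 1.2) to (7.1, 0.8), the red cube covered √(0.5² + 0.4²) ≈ 0.6 units.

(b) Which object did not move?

the cyan cube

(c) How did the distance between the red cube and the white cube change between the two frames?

+0.7

They were about 2.9 units apart before and 3.6 after — 0.7 units further apart.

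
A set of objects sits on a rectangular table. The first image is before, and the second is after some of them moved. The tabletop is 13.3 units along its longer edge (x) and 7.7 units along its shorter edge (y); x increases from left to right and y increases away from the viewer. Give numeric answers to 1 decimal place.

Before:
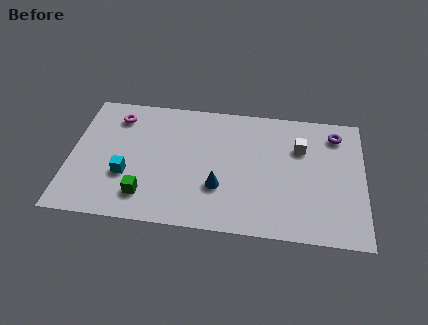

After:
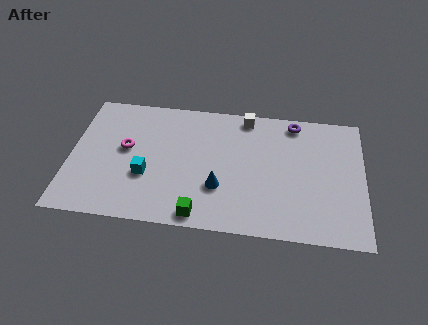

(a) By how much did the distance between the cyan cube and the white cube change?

-2.2

Before: roughly 8.2 units apart; after: 6.0. That's 2.2 units closer together.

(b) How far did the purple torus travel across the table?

2.0

From (12.0, 6.3) to (10.1, 6.8), the purple torus covered √(1.9² + 0.5²) ≈ 2.0 units.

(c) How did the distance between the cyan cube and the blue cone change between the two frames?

-0.9

They were about 4.2 units apart before and 3.3 after — 0.9 units closer together.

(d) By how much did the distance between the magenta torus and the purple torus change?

-2.0

Before: roughly 10.0 units apart; after: 8.0. That's 2.0 units closer together.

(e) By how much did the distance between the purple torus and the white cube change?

+0.3

Before: roughly 1.9 units apart; after: 2.2. That's 0.3 units further apart.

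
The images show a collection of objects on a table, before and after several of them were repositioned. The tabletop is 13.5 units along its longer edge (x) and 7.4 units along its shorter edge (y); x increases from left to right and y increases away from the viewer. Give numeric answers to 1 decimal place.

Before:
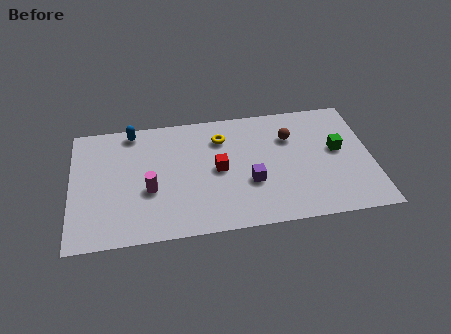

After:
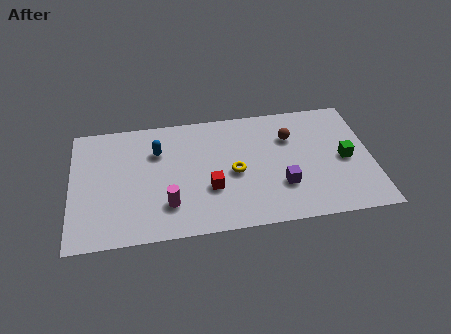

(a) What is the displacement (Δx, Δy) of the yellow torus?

(0.5, -2.2)

The yellow torus was at about (6.8, 5.6) and moved to about (7.3, 3.4).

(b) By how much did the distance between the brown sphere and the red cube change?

+0.9

Before: roughly 3.6 units apart; after: 4.5. That's 0.9 units further apart.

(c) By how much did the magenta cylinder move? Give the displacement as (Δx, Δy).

(0.8, -1.0)

The magenta cylinder was at about (3.5, 2.9) and moved to about (4.3, 1.9).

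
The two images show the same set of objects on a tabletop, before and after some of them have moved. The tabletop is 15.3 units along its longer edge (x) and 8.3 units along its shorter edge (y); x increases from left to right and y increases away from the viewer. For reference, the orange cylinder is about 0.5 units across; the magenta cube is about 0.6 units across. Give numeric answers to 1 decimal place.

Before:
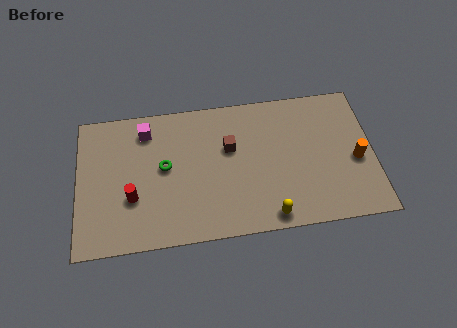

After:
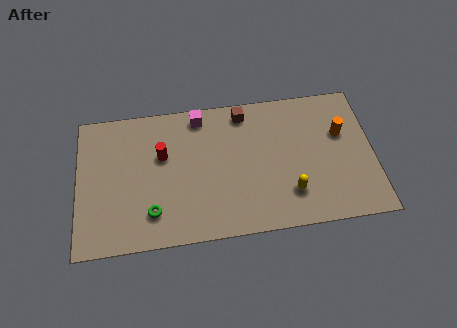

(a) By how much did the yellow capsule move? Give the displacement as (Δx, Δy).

(1.1, 1.2)

The yellow capsule started near (9.8, 0.9) and ended near (10.9, 2.1).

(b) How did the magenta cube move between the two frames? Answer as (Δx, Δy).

(2.8, 0.5)

From the two frames, the magenta cube sits at roughly (3.6, 6.8) before and (6.4, 7.3) after.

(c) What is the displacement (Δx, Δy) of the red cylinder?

(1.6, 2.3)

The red cylinder was at about (2.8, 2.9) and moved to about (4.4, 5.2).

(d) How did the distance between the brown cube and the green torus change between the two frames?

+3.7

The distance was about 3.5 in the first image and 7.2 in the second, so they moved 3.7 units further apart.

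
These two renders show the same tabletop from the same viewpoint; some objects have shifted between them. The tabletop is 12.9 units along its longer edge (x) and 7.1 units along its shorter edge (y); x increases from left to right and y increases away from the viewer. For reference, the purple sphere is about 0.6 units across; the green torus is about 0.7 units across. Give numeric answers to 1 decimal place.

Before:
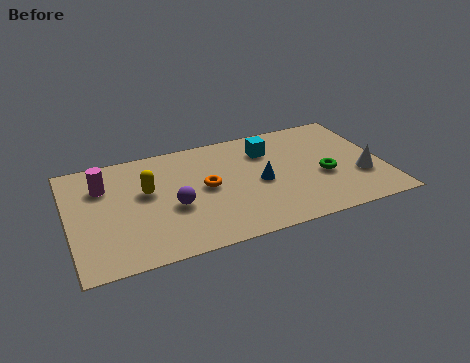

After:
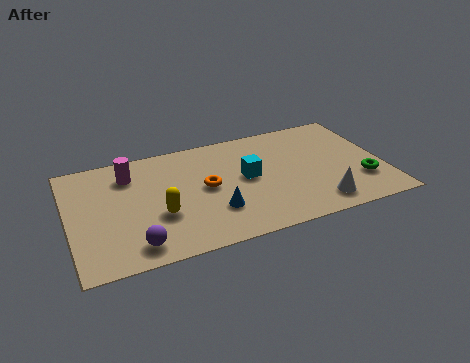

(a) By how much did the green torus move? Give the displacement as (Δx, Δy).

(1.5, -0.8)

The green torus was at about (10.4, 2.9) and moved to about (11.9, 2.1).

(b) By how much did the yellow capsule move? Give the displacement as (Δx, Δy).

(0.4, -1.6)

From the two frames, the yellow capsule sits at roughly (3.2, 4.2) before and (3.6, 2.6) after.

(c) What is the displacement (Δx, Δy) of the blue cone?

(-2.0, -1.2)

The blue cone was at about (7.8, 3.3) and moved to about (5.8, 2.1).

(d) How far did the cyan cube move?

1.8

From (8.3, 5.3) to (7.3, 3.8), the cyan cube covered √(1.0² + 1.5²) ≈ 1.8 units.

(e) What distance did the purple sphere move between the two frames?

2.5

The purple sphere was near (4.2, 2.9) before and (2.5, 1.1) after, so it travelled √(1.7² + 1.8²) ≈ 2.5 units.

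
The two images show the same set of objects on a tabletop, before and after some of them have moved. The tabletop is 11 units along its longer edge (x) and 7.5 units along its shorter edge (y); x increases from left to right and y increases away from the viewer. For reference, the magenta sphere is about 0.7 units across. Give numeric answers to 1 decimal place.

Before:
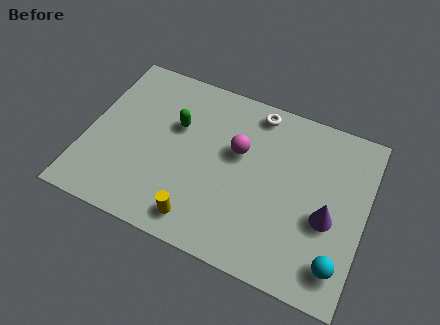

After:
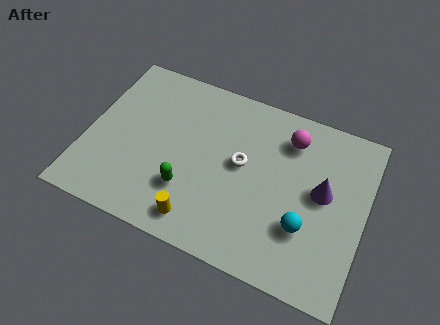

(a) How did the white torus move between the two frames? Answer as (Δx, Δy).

(-0.3, -2.5)

The white torus started near (6.4, 6.6) and ended near (6.1, 4.1).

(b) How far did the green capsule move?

2.7

The green capsule was near (3.4, 4.8) before and (4.2, 2.2) after, so it travelled √(0.8² + 2.6²) ≈ 2.7 units.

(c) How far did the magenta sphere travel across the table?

2.3

From (5.9, 4.6) to (7.8, 5.9), the magenta sphere covered √(1.9² + 1.3²) ≈ 2.3 units.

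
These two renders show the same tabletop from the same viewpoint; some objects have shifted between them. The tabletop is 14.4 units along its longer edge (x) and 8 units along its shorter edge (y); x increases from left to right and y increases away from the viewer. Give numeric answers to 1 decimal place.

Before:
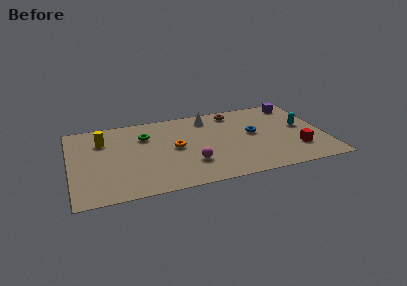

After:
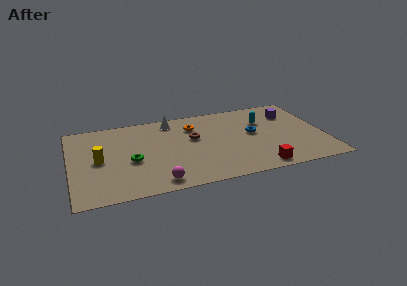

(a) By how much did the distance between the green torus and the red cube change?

-1.7

They were about 9.1 units apart before and 7.4 after — 1.7 units closer together.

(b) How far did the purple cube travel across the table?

1.1

From (13.1, 6.9) to (12.7, 5.9), the purple cube covered √(0.4² + 1.0²) ≈ 1.1 units.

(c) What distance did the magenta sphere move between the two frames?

2.4

The magenta sphere moved from about (6.7, 2.3) to (4.7, 1.0), a distance of √(2.0² + 1.3²) ≈ 2.4.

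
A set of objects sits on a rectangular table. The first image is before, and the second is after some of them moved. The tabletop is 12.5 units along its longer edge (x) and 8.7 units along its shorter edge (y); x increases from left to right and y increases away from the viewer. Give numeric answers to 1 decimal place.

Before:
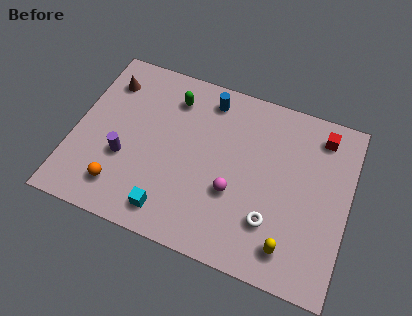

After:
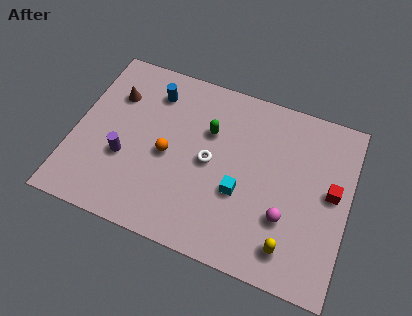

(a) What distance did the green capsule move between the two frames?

2.1

From (4.2, 6.9) to (6.0, 5.8), the green capsule covered √(1.8² + 1.1²) ≈ 2.1 units.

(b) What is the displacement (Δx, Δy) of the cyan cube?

(3.0, 2.0)

The cyan cube was at about (4.7, 1.3) and moved to about (7.7, 3.3).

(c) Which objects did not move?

the yellow capsule and the purple cylinder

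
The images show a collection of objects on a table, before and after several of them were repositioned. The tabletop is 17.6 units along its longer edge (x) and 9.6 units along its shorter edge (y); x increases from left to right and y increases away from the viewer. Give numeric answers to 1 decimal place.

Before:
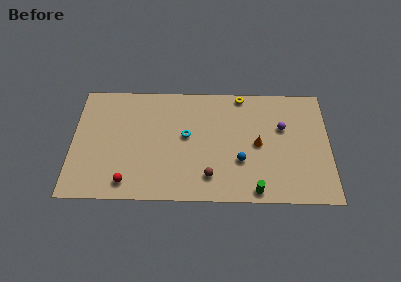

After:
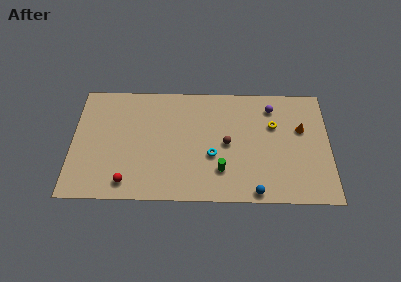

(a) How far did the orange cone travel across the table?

3.3

The orange cone was near (12.7, 4.7) before and (15.7, 6.0) after, so it travelled √(3.0² + 1.3²) ≈ 3.3 units.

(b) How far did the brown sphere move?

3.0

The brown sphere moved from about (9.4, 2.0) to (10.6, 4.7), a distance of √(1.2² + 2.7²) ≈ 3.0.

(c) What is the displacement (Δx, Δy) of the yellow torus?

(2.2, -2.5)

From the two frames, the yellow torus sits at roughly (11.6, 8.8) before and (13.8, 6.3) after.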